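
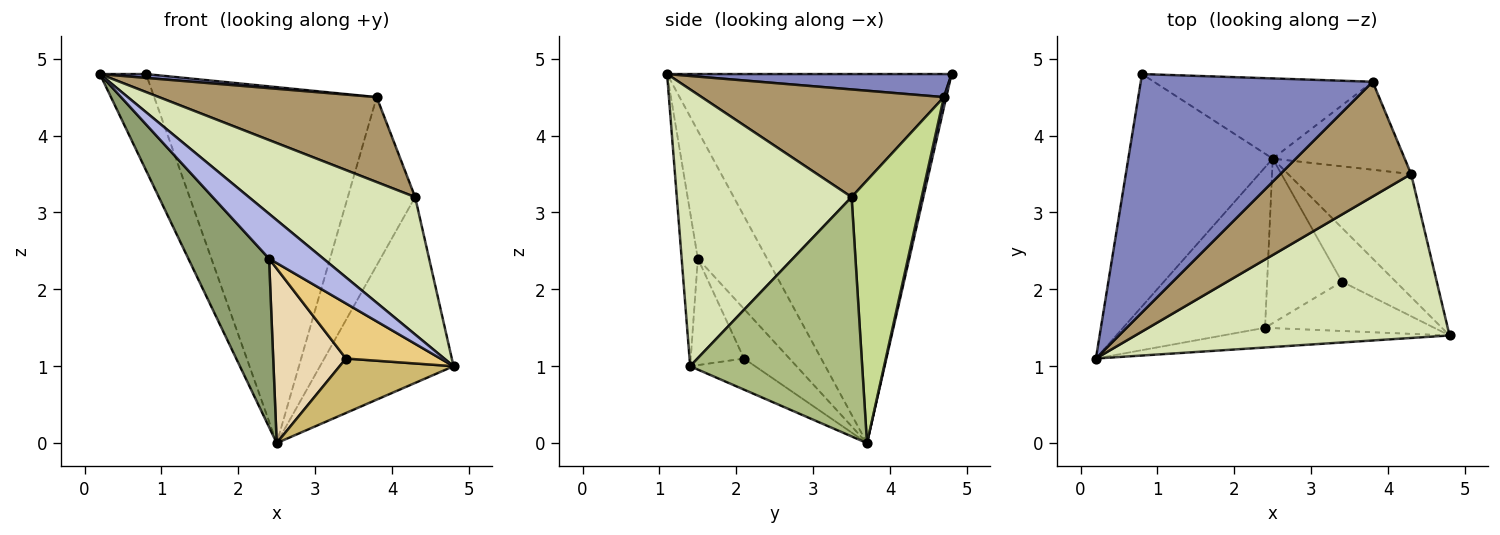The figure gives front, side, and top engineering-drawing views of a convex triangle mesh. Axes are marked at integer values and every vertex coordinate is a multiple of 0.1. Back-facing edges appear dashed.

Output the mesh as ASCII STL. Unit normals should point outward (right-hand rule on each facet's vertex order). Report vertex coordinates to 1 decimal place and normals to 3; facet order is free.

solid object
 facet normal -0.921 0.149 -0.360
  outer loop
   vertex 2.5 3.7 0.0
   vertex 0.2 1.1 4.8
   vertex 0.8 4.8 4.8
  endloop
 endfacet
 facet normal 0.099 -0.016 0.995
  outer loop
   vertex 3.8 4.7 4.5
   vertex 0.8 4.8 4.8
   vertex 0.2 1.1 4.8
  endloop
 endfacet
 facet normal 0.011 0.975 -0.220
  outer loop
   vertex 3.8 4.7 4.5
   vertex 2.5 3.7 0.0
   vertex 0.8 4.8 4.8
  endloop
 endfacet
 facet normal -0.264 -0.883 -0.389
  outer loop
   vertex 2.4 1.5 2.4
   vertex 4.8 1.4 1.0
   vertex 0.2 1.1 4.8
  endloop
 endfacet
 facet normal -0.527 -0.615 -0.586
  outer loop
   vertex 2.4 1.5 2.4
   vertex 0.2 1.1 4.8
   vertex 2.5 3.7 0.0
  endloop
 endfacet
 facet normal 0.732 0.568 -0.376
  outer loop
   vertex 4.3 3.5 3.2
   vertex 4.8 1.4 1.0
   vertex 2.5 3.7 0.0
  endloop
 endfacet
 facet normal 0.678 0.651 -0.341
  outer loop
   vertex 4.3 3.5 3.2
   vertex 2.5 3.7 0.0
   vertex 3.8 4.7 4.5
  endloop
 endfacet
 facet normal 0.560 -0.532 0.635
  outer loop
   vertex 4.3 3.5 3.2
   vertex 0.2 1.1 4.8
   vertex 4.8 1.4 1.0
  endloop
 endfacet
 facet normal 0.552 -0.496 0.670
  outer loop
   vertex 4.3 3.5 3.2
   vertex 3.8 4.7 4.5
   vertex 0.2 1.1 4.8
  endloop
 endfacet
 facet normal -0.376 -0.659 -0.651
  outer loop
   vertex 3.4 2.1 1.1
   vertex 2.5 3.7 0.0
   vertex 4.8 1.4 1.0
  endloop
 endfacet
 facet normal -0.387 -0.687 -0.615
  outer loop
   vertex 3.4 2.1 1.1
   vertex 4.8 1.4 1.0
   vertex 2.4 1.5 2.4
  endloop
 endfacet
 facet normal -0.414 -0.662 -0.624
  outer loop
   vertex 3.4 2.1 1.1
   vertex 2.4 1.5 2.4
   vertex 2.5 3.7 0.0
  endloop
 endfacet
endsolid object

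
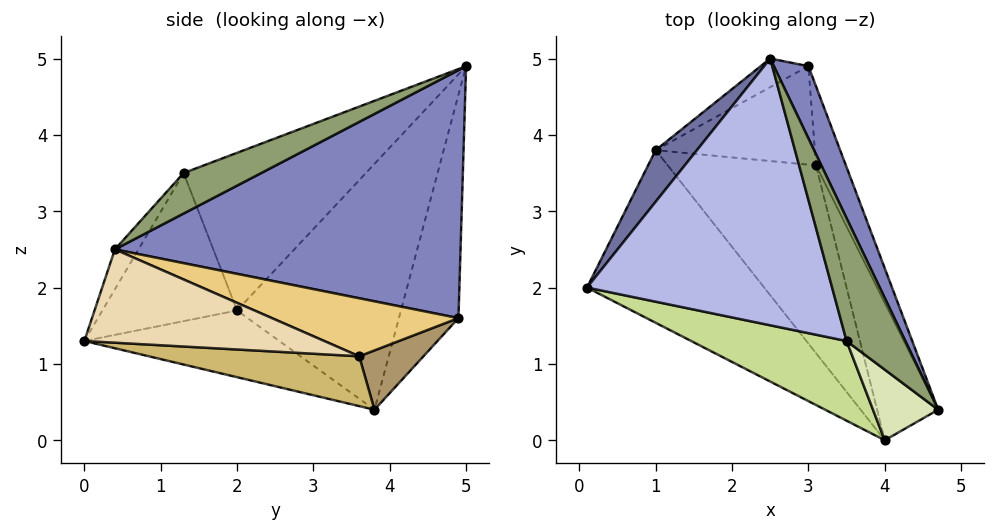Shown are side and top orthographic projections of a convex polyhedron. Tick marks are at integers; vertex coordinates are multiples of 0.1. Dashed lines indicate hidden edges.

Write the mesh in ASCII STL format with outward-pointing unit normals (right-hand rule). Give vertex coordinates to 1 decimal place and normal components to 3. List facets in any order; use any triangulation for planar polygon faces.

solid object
 facet normal -0.841 0.522 0.141
  outer loop
   vertex 1.0 3.8 0.4
   vertex 0.1 2.0 1.7
   vertex 2.5 5.0 4.9
  endloop
 endfacet
 facet normal 0.919 0.373 0.128
  outer loop
   vertex 3.0 4.9 1.6
   vertex 2.5 5.0 4.9
   vertex 4.7 0.4 2.5
  endloop
 endfacet
 facet normal -0.436 0.895 -0.093
  outer loop
   vertex 3.0 4.9 1.6
   vertex 1.0 3.8 0.4
   vertex 2.5 5.0 4.9
  endloop
 endfacet
 facet normal -0.491 -0.421 0.763
  outer loop
   vertex 3.5 1.3 3.5
   vertex 2.5 5.0 4.9
   vertex 0.1 2.0 1.7
  endloop
 endfacet
 facet normal 0.561 -0.156 0.813
  outer loop
   vertex 3.5 1.3 3.5
   vertex 4.7 0.4 2.5
   vertex 2.5 5.0 4.9
  endloop
 endfacet
 facet normal -0.315 -0.447 -0.837
  outer loop
   vertex 4.0 0.0 1.3
   vertex 0.1 2.0 1.7
   vertex 1.0 3.8 0.4
  endloop
 endfacet
 facet normal -0.384 -0.830 0.403
  outer loop
   vertex 4.0 0.0 1.3
   vertex 3.5 1.3 3.5
   vertex 0.1 2.0 1.7
  endloop
 endfacet
 facet normal -0.271 -0.854 0.443
  outer loop
   vertex 4.0 0.0 1.3
   vertex 4.7 0.4 2.5
   vertex 3.5 1.3 3.5
  endloop
 endfacet
 facet normal 0.326 0.361 -0.874
  outer loop
   vertex 3.1 3.6 1.1
   vertex 1.0 3.8 0.4
   vertex 3.0 4.9 1.6
  endloop
 endfacet
 facet normal 0.318 0.027 -0.948
  outer loop
   vertex 3.1 3.6 1.1
   vertex 4.0 0.0 1.3
   vertex 1.0 3.8 0.4
  endloop
 endfacet
 facet normal 0.864 0.237 -0.445
  outer loop
   vertex 3.1 3.6 1.1
   vertex 3.0 4.9 1.6
   vertex 4.7 0.4 2.5
  endloop
 endfacet
 facet normal 0.824 0.176 -0.539
  outer loop
   vertex 3.1 3.6 1.1
   vertex 4.7 0.4 2.5
   vertex 4.0 0.0 1.3
  endloop
 endfacet
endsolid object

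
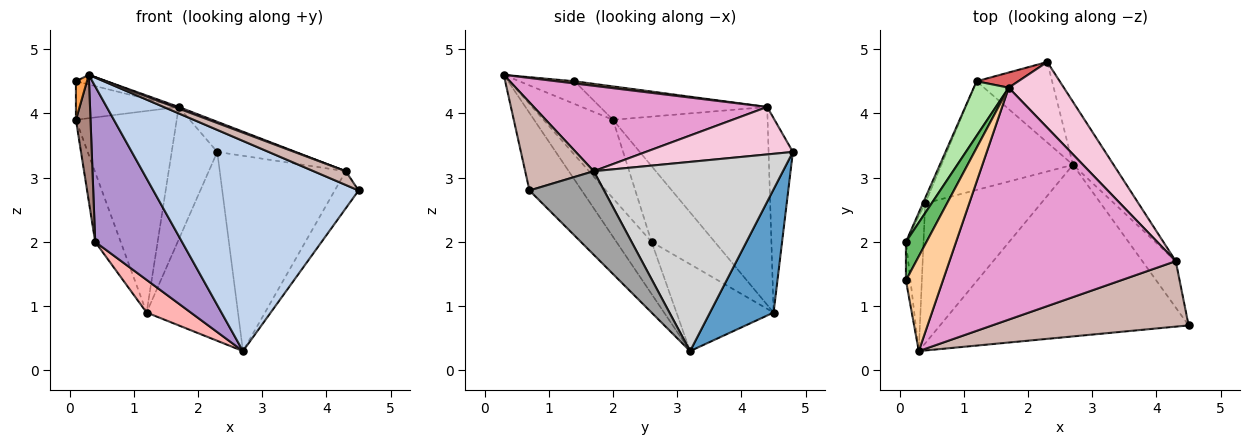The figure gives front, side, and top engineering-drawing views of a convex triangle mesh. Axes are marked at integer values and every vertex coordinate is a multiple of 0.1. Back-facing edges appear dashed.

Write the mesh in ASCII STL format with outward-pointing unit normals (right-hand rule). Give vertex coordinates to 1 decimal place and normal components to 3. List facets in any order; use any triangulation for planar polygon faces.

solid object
 facet normal 0.539 0.775 -0.330
  outer loop
   vertex 1.2 4.5 0.9
   vertex 2.3 4.8 3.4
   vertex 2.7 3.2 0.3
  endloop
 endfacet
 facet normal -0.194 -0.760 -0.621
  outer loop
   vertex 0.3 0.3 4.6
   vertex 2.7 3.2 0.3
   vertex 4.5 0.7 2.8
  endloop
 endfacet
 facet normal -0.962 -0.192 -0.192
  outer loop
   vertex 0.1 1.4 4.5
   vertex 0.1 2.0 3.9
   vertex 0.3 0.3 4.6
  endloop
 endfacet
 facet normal 0.059 0.101 0.993
  outer loop
   vertex 1.7 4.4 4.1
   vertex 0.1 1.4 4.5
   vertex 0.3 0.3 4.6
  endloop
 endfacet
 facet normal -0.754 0.464 0.464
  outer loop
   vertex 1.7 4.4 4.1
   vertex 0.1 2.0 3.9
   vertex 0.1 1.4 4.5
  endloop
 endfacet
 facet normal -0.829 0.540 0.146
  outer loop
   vertex 1.7 4.4 4.1
   vertex 1.2 4.5 0.9
   vertex 0.1 2.0 3.9
  endloop
 endfacet
 facet normal -0.468 0.878 0.101
  outer loop
   vertex 1.7 4.4 4.1
   vertex 2.3 4.8 3.4
   vertex 1.2 4.5 0.9
  endloop
 endfacet
 facet normal -0.535 -0.243 -0.809
  outer loop
   vertex 0.4 2.6 2.0
   vertex 1.2 4.5 0.9
   vertex 2.7 3.2 0.3
  endloop
 endfacet
 facet normal -0.288 -0.712 -0.641
  outer loop
   vertex 0.4 2.6 2.0
   vertex 2.7 3.2 0.3
   vertex 0.3 0.3 4.6
  endloop
 endfacet
 facet normal -0.927 0.374 -0.028
  outer loop
   vertex 0.4 2.6 2.0
   vertex 0.1 2.0 3.9
   vertex 1.2 4.5 0.9
  endloop
 endfacet
 facet normal -0.956 -0.201 -0.214
  outer loop
   vertex 0.4 2.6 2.0
   vertex 0.3 0.3 4.6
   vertex 0.1 2.0 3.9
  endloop
 endfacet
 facet normal 0.402 -0.188 0.896
  outer loop
   vertex 4.3 1.7 3.1
   vertex 0.3 0.3 4.6
   vertex 4.5 0.7 2.8
  endloop
 endfacet
 facet normal 0.353 -0.006 0.936
  outer loop
   vertex 4.3 1.7 3.1
   vertex 1.7 4.4 4.1
   vertex 0.3 0.3 4.6
  endloop
 endfacet
 facet normal 0.616 0.328 0.716
  outer loop
   vertex 4.3 1.7 3.1
   vertex 2.3 4.8 3.4
   vertex 1.7 4.4 4.1
  endloop
 endfacet
 facet normal 0.890 0.285 -0.356
  outer loop
   vertex 4.3 1.7 3.1
   vertex 4.5 0.7 2.8
   vertex 2.7 3.2 0.3
  endloop
 endfacet
 facet normal 0.819 0.546 -0.176
  outer loop
   vertex 4.3 1.7 3.1
   vertex 2.7 3.2 0.3
   vertex 2.3 4.8 3.4
  endloop
 endfacet
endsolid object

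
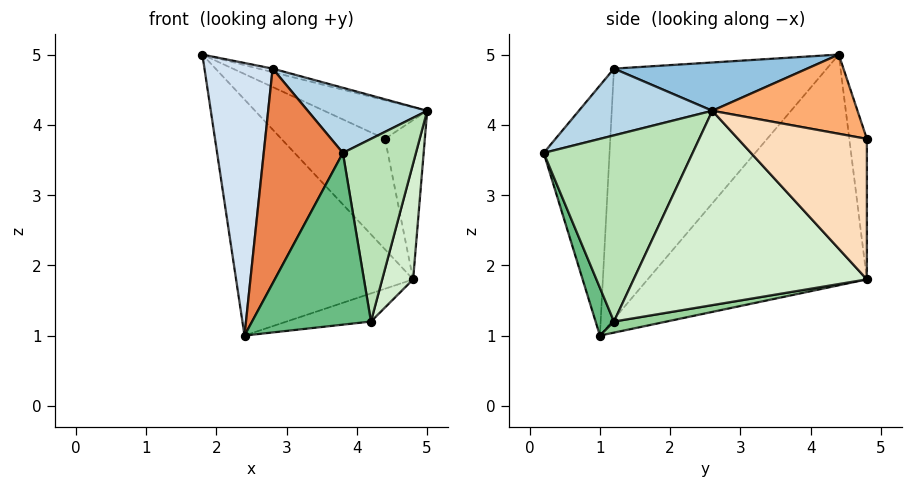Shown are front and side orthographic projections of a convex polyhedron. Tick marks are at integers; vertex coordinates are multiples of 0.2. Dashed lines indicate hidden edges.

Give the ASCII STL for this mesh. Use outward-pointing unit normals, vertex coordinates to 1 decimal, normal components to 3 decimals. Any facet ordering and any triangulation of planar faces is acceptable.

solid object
 facet normal -0.652 0.527 -0.545
  outer loop
   vertex 2.4 1.0 1.0
   vertex 1.8 4.4 5.0
   vertex 4.8 4.8 1.8
  endloop
 endfacet
 facet normal 0.252 0.018 0.968
  outer loop
   vertex 2.8 1.2 4.8
   vertex 5.0 2.6 4.2
   vertex 1.8 4.4 5.0
  endloop
 endfacet
 facet normal 0.483 -0.432 0.762
  outer loop
   vertex 2.8 1.2 4.8
   vertex 3.8 0.2 3.6
   vertex 5.0 2.6 4.2
  endloop
 endfacet
 facet normal -0.946 -0.303 0.116
  outer loop
   vertex 2.8 1.2 4.8
   vertex 1.8 4.4 5.0
   vertex 2.4 1.0 1.0
  endloop
 endfacet
 facet normal -0.636 -0.764 0.107
  outer loop
   vertex 2.8 1.2 4.8
   vertex 2.4 1.0 1.0
   vertex 3.8 0.2 3.6
  endloop
 endfacet
 facet normal 0.371 0.263 0.891
  outer loop
   vertex 4.4 4.8 3.8
   vertex 1.8 4.4 5.0
   vertex 5.0 2.6 4.2
  endloop
 endfacet
 facet normal -0.167 0.985 -0.033
  outer loop
   vertex 4.4 4.8 3.8
   vertex 4.8 4.8 1.8
   vertex 1.8 4.4 5.0
  endloop
 endfacet
 facet normal 0.938 0.290 0.188
  outer loop
   vertex 4.4 4.8 3.8
   vertex 5.0 2.6 4.2
   vertex 4.8 4.8 1.8
  endloop
 endfacet
 facet normal 0.142 -0.922 -0.360
  outer loop
   vertex 4.2 1.2 1.2
   vertex 3.8 0.2 3.6
   vertex 2.4 1.0 1.0
  endloop
 endfacet
 facet normal 0.093 0.149 -0.985
  outer loop
   vertex 4.2 1.2 1.2
   vertex 2.4 1.0 1.0
   vertex 4.8 4.8 1.8
  endloop
 endfacet
 facet normal 0.897 -0.440 -0.034
  outer loop
   vertex 4.2 1.2 1.2
   vertex 5.0 2.6 4.2
   vertex 3.8 0.2 3.6
  endloop
 endfacet
 facet normal 0.972 -0.129 -0.199
  outer loop
   vertex 4.2 1.2 1.2
   vertex 4.8 4.8 1.8
   vertex 5.0 2.6 4.2
  endloop
 endfacet
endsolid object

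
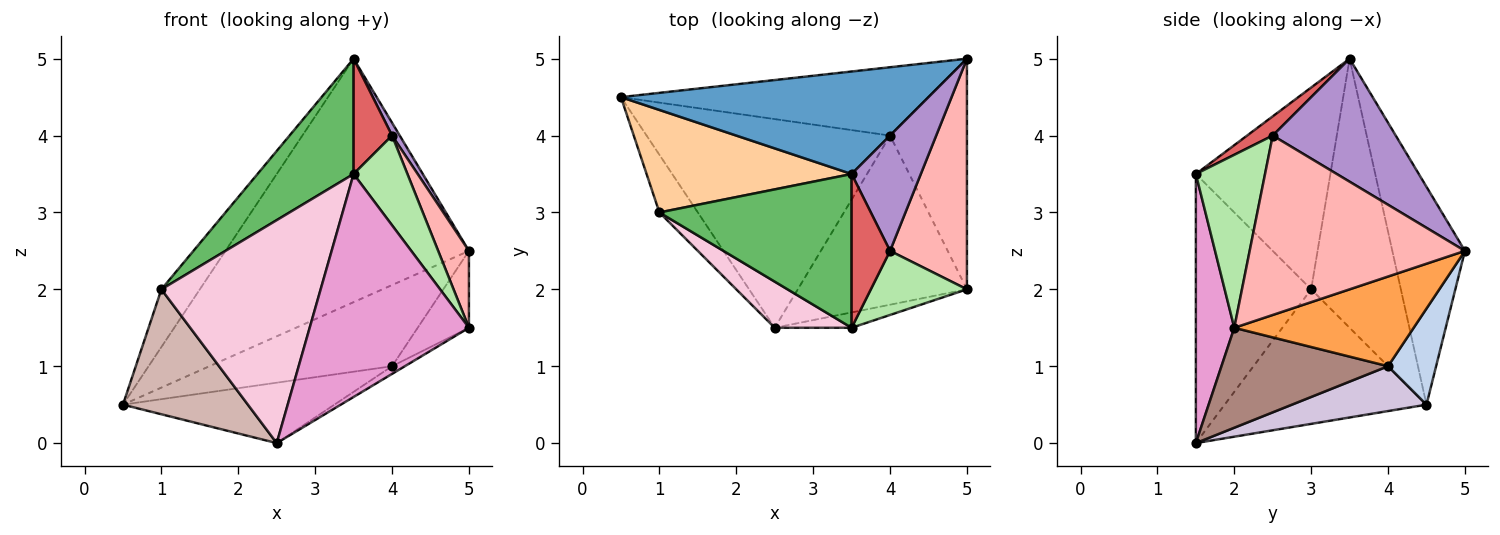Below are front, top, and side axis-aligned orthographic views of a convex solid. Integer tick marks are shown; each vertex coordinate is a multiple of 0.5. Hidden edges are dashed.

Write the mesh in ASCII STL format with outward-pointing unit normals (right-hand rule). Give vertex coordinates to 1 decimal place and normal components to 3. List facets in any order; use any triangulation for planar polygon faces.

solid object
 facet normal -0.265 0.889 0.374
  outer loop
   vertex 3.5 3.5 5.0
   vertex 5.0 5.0 2.5
   vertex 0.5 4.5 0.5
  endloop
 endfacet
 facet normal 0.197 0.750 -0.631
  outer loop
   vertex 4.0 4.0 1.0
   vertex 0.5 4.5 0.5
   vertex 5.0 5.0 2.5
  endloop
 endfacet
 facet normal 0.742 0.212 -0.636
  outer loop
   vertex 4.0 4.0 1.0
   vertex 5.0 5.0 2.5
   vertex 5.0 2.0 1.5
  endloop
 endfacet
 facet normal -0.753 0.323 0.574
  outer loop
   vertex 1.0 3.0 2.0
   vertex 3.5 3.5 5.0
   vertex 0.5 4.5 0.5
  endloop
 endfacet
 facet normal -0.643 -0.459 0.613
  outer loop
   vertex 1.0 3.0 2.0
   vertex 3.5 1.5 3.5
   vertex 3.5 3.5 5.0
  endloop
 endfacet
 facet normal 0.723 -0.562 0.402
  outer loop
   vertex 4.0 2.5 4.0
   vertex 3.5 1.5 3.5
   vertex 5.0 2.0 1.5
  endloop
 endfacet
 facet normal 0.371 -0.557 0.743
  outer loop
   vertex 4.0 2.5 4.0
   vertex 3.5 3.5 5.0
   vertex 3.5 1.5 3.5
  endloop
 endfacet
 facet normal 0.911 -0.130 0.391
  outer loop
   vertex 4.0 2.5 4.0
   vertex 5.0 2.0 1.5
   vertex 5.0 5.0 2.5
  endloop
 endfacet
 facet normal 0.870 -0.054 0.490
  outer loop
   vertex 4.0 2.5 4.0
   vertex 5.0 5.0 2.5
   vertex 3.5 3.5 5.0
  endloop
 endfacet
 facet normal 0.174 0.274 -0.946
  outer loop
   vertex 2.5 1.5 0.0
   vertex 0.5 4.5 0.5
   vertex 4.0 4.0 1.0
  endloop
 endfacet
 facet normal 0.508 0.039 -0.860
  outer loop
   vertex 2.5 1.5 0.0
   vertex 4.0 4.0 1.0
   vertex 5.0 2.0 1.5
  endloop
 endfacet
 facet normal -0.826 -0.511 -0.236
  outer loop
   vertex 2.5 1.5 0.0
   vertex 1.0 3.0 2.0
   vertex 0.5 4.5 0.5
  endloop
 endfacet
 facet normal 0.234 -0.970 -0.067
  outer loop
   vertex 2.5 1.5 0.0
   vertex 5.0 2.0 1.5
   vertex 3.5 1.5 3.5
  endloop
 endfacet
 facet normal -0.578 -0.799 0.165
  outer loop
   vertex 2.5 1.5 0.0
   vertex 3.5 1.5 3.5
   vertex 1.0 3.0 2.0
  endloop
 endfacet
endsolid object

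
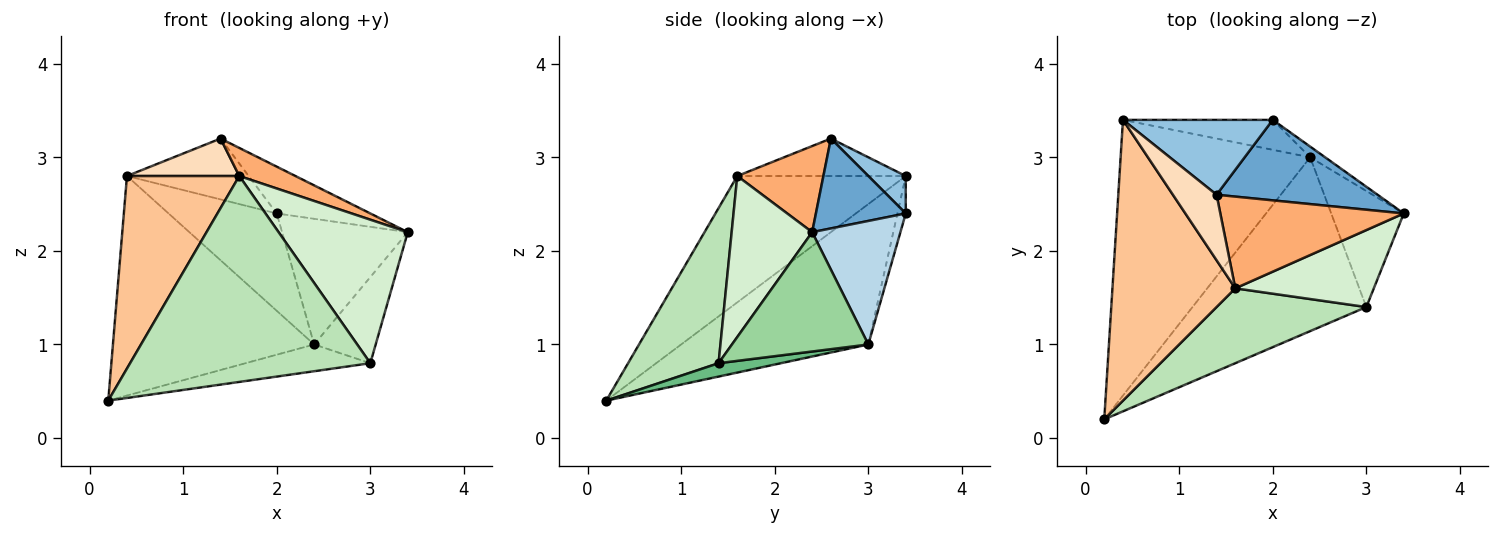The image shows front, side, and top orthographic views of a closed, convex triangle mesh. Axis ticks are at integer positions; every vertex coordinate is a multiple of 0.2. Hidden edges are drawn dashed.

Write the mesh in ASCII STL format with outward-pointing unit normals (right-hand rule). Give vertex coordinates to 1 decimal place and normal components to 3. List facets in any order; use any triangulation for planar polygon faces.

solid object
 facet normal 0.435 0.453 0.779
  outer loop
   vertex 1.4 2.6 3.2
   vertex 3.4 2.4 2.2
   vertex 2.0 3.4 2.4
  endloop
 endfacet
 facet normal 0.190 0.619 0.762
  outer loop
   vertex 0.4 3.4 2.8
   vertex 1.4 2.6 3.2
   vertex 2.0 3.4 2.4
  endloop
 endfacet
 facet normal 0.573 0.816 -0.069
  outer loop
   vertex 2.4 3.0 1.0
   vertex 2.0 3.4 2.4
   vertex 3.4 2.4 2.2
  endloop
 endfacet
 facet normal -0.501 0.539 -0.677
  outer loop
   vertex 2.4 3.0 1.0
   vertex 0.2 0.2 0.4
   vertex 0.4 3.4 2.8
  endloop
 endfacet
 facet normal -0.073 0.953 -0.293
  outer loop
   vertex 2.4 3.0 1.0
   vertex 0.4 3.4 2.8
   vertex 2.0 3.4 2.4
  endloop
 endfacet
 facet normal 0.409 -0.267 0.872
  outer loop
   vertex 1.6 1.6 2.8
   vertex 3.4 2.4 2.2
   vertex 1.4 2.6 3.2
  endloop
 endfacet
 facet normal -0.647 -0.431 0.629
  outer loop
   vertex 1.6 1.6 2.8
   vertex 0.4 3.4 2.8
   vertex 0.2 0.2 0.4
  endloop
 endfacet
 facet normal -0.597 -0.398 0.697
  outer loop
   vertex 1.6 1.6 2.8
   vertex 1.4 2.6 3.2
   vertex 0.4 3.4 2.8
  endloop
 endfacet
 facet normal 0.076 0.152 -0.986
  outer loop
   vertex 3.0 1.4 0.8
   vertex 0.2 0.2 0.4
   vertex 2.4 3.0 1.0
  endloop
 endfacet
 facet normal 0.797 0.360 -0.485
  outer loop
   vertex 3.0 1.4 0.8
   vertex 2.4 3.0 1.0
   vertex 3.4 2.4 2.2
  endloop
 endfacet
 facet normal 0.334 -0.886 0.322
  outer loop
   vertex 3.0 1.4 0.8
   vertex 1.6 1.6 2.8
   vertex 0.2 0.2 0.4
  endloop
 endfacet
 facet normal 0.481 -0.772 0.414
  outer loop
   vertex 3.0 1.4 0.8
   vertex 3.4 2.4 2.2
   vertex 1.6 1.6 2.8
  endloop
 endfacet
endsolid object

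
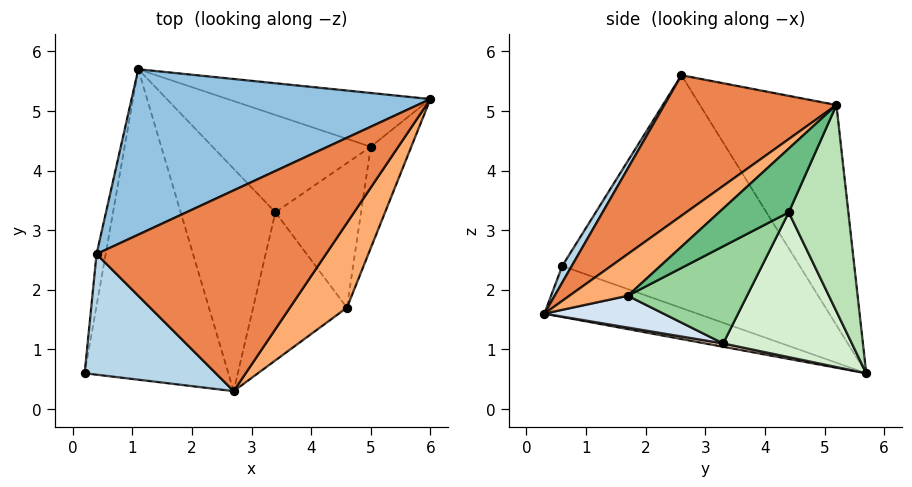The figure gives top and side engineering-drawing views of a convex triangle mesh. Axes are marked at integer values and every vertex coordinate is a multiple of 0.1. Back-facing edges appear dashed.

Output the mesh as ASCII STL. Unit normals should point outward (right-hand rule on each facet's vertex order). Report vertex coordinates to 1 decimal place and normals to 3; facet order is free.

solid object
 facet normal -0.986 0.160 -0.039
  outer loop
   vertex 0.4 2.6 5.6
   vertex 1.1 5.7 0.6
   vertex 0.2 0.6 2.4
  endloop
 endfacet
 facet normal -0.340 0.820 0.461
  outer loop
   vertex 0.4 2.6 5.6
   vertex 6.0 5.2 5.1
   vertex 1.1 5.7 0.6
  endloop
 endfacet
 facet normal 0.067 -0.848 0.526
  outer loop
   vertex 2.7 0.3 1.6
   vertex 0.4 2.6 5.6
   vertex 0.2 0.6 2.4
  endloop
 endfacet
 facet normal 0.313 -0.227 -0.922
  outer loop
   vertex 2.7 0.3 1.6
   vertex 3.4 3.3 1.1
   vertex 4.6 1.7 1.9
  endloop
 endfacet
 facet normal 0.377 -0.693 0.615
  outer loop
   vertex 2.7 0.3 1.6
   vertex 6.0 5.2 5.1
   vertex 0.4 2.6 5.6
  endloop
 endfacet
 facet normal 0.423 -0.698 0.578
  outer loop
   vertex 2.7 0.3 1.6
   vertex 4.6 1.7 1.9
   vertex 6.0 5.2 5.1
  endloop
 endfacet
 facet normal -0.323 -0.264 -0.909
  outer loop
   vertex 2.7 0.3 1.6
   vertex 0.2 0.6 2.4
   vertex 1.1 5.7 0.6
  endloop
 endfacet
 facet normal 0.034 -0.172 -0.984
  outer loop
   vertex 2.7 0.3 1.6
   vertex 1.1 5.7 0.6
   vertex 3.4 3.3 1.1
  endloop
 endfacet
 facet normal 0.834 0.152 -0.531
  outer loop
   vertex 5.0 4.4 3.3
   vertex 6.0 5.2 5.1
   vertex 4.6 1.7 1.9
  endloop
 endfacet
 facet normal 0.731 0.226 -0.644
  outer loop
   vertex 5.0 4.4 3.3
   vertex 4.6 1.7 1.9
   vertex 3.4 3.3 1.1
  endloop
 endfacet
 facet normal 0.589 0.565 -0.578
  outer loop
   vertex 5.0 4.4 3.3
   vertex 1.1 5.7 0.6
   vertex 6.0 5.2 5.1
  endloop
 endfacet
 facet normal 0.605 0.442 -0.662
  outer loop
   vertex 5.0 4.4 3.3
   vertex 3.4 3.3 1.1
   vertex 1.1 5.7 0.6
  endloop
 endfacet
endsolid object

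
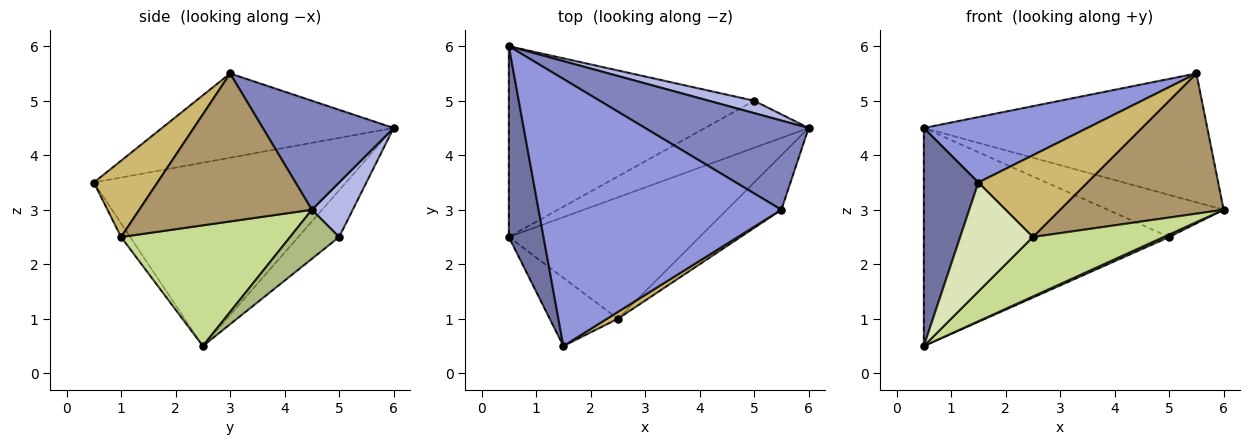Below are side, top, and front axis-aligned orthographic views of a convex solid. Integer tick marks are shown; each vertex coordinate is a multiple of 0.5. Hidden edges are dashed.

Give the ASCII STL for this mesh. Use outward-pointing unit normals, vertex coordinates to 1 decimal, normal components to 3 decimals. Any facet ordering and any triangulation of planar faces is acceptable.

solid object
 facet normal -0.961 -0.208 0.182
  outer loop
   vertex 0.5 2.5 0.5
   vertex 1.5 0.5 3.5
   vertex 0.5 6.0 4.5
  endloop
 endfacet
 facet normal 0.355 0.769 0.532
  outer loop
   vertex 5.5 3.0 5.5
   vertex 6.0 4.5 3.0
   vertex 0.5 6.0 4.5
  endloop
 endfacet
 facet normal -0.319 -0.225 0.920
  outer loop
   vertex 5.5 3.0 5.5
   vertex 0.5 6.0 4.5
   vertex 1.5 0.5 3.5
  endloop
 endfacet
 facet normal 0.321 0.909 0.267
  outer loop
   vertex 5.0 5.0 2.5
   vertex 0.5 6.0 4.5
   vertex 6.0 4.5 3.0
  endloop
 endfacet
 facet normal -0.124 0.747 -0.653
  outer loop
   vertex 5.0 5.0 2.5
   vertex 0.5 2.5 0.5
   vertex 0.5 6.0 4.5
  endloop
 endfacet
 facet normal 0.428 -0.048 -0.903
  outer loop
   vertex 5.0 5.0 2.5
   vertex 6.0 4.5 3.0
   vertex 0.5 2.5 0.5
  endloop
 endfacet
 facet normal 0.494 -0.382 -0.781
  outer loop
   vertex 2.5 1.0 2.5
   vertex 0.5 2.5 0.5
   vertex 6.0 4.5 3.0
  endloop
 endfacet
 facet normal -0.105 -0.843 -0.527
  outer loop
   vertex 2.5 1.0 2.5
   vertex 1.5 0.5 3.5
   vertex 0.5 2.5 0.5
  endloop
 endfacet
 facet normal 0.701 -0.664 -0.258
  outer loop
   vertex 2.5 1.0 2.5
   vertex 6.0 4.5 3.0
   vertex 5.5 3.0 5.5
  endloop
 endfacet
 facet normal 0.503 -0.862 0.072
  outer loop
   vertex 2.5 1.0 2.5
   vertex 5.5 3.0 5.5
   vertex 1.5 0.5 3.5
  endloop
 endfacet
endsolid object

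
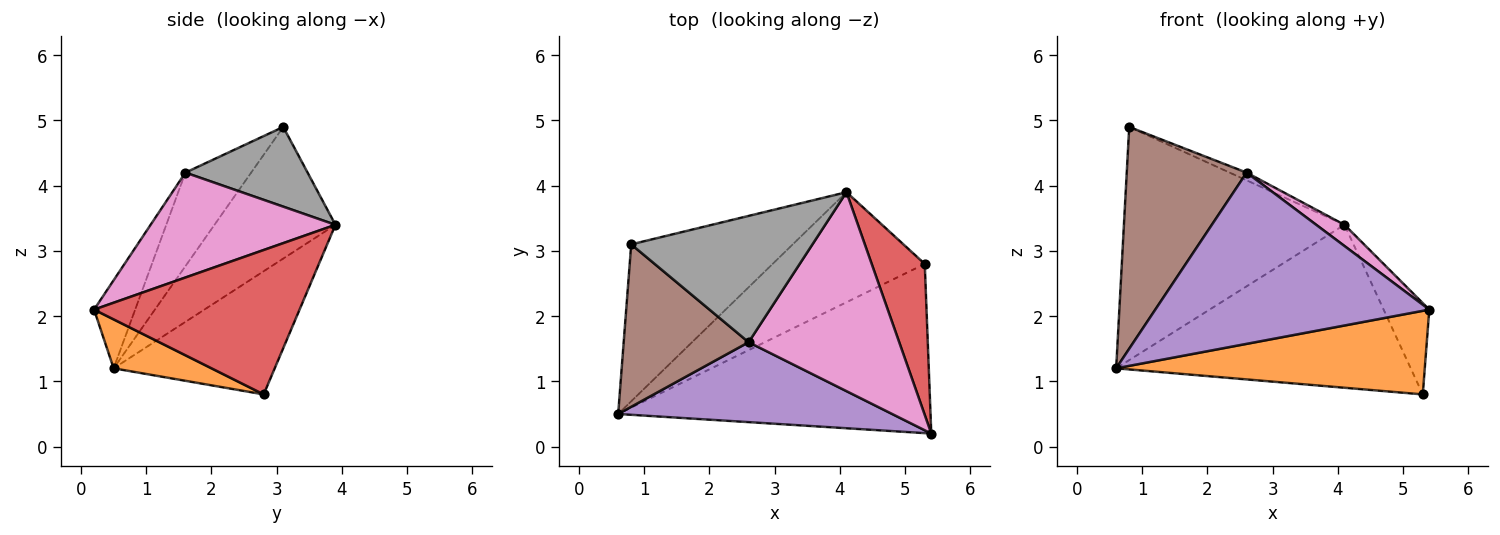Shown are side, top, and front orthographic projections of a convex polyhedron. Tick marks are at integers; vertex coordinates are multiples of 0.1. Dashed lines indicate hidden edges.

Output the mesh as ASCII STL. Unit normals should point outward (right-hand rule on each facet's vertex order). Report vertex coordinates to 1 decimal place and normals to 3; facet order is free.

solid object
 facet normal -0.414 0.755 -0.508
  outer loop
   vertex 0.8 3.1 4.9
   vertex 4.1 3.9 3.4
   vertex 0.6 0.5 1.2
  endloop
 endfacet
 facet normal 0.139 -0.439 -0.888
  outer loop
   vertex 5.3 2.8 0.8
   vertex 5.4 0.2 2.1
   vertex 0.6 0.5 1.2
  endloop
 endfacet
 facet normal -0.413 0.755 -0.510
  outer loop
   vertex 5.3 2.8 0.8
   vertex 0.6 0.5 1.2
   vertex 4.1 3.9 3.4
  endloop
 endfacet
 facet normal 0.919 0.204 0.338
  outer loop
   vertex 5.3 2.8 0.8
   vertex 4.1 3.9 3.4
   vertex 5.4 0.2 2.1
  endloop
 endfacet
 facet normal -0.135 -0.898 0.419
  outer loop
   vertex 2.6 1.6 4.2
   vertex 0.6 0.5 1.2
   vertex 5.4 0.2 2.1
  endloop
 endfacet
 facet normal -0.405 -0.738 0.540
  outer loop
   vertex 2.6 1.6 4.2
   vertex 0.8 3.1 4.9
   vertex 0.6 0.5 1.2
  endloop
 endfacet
 facet normal 0.569 -0.087 0.817
  outer loop
   vertex 2.6 1.6 4.2
   vertex 5.4 0.2 2.1
   vertex 4.1 3.9 3.4
  endloop
 endfacet
 facet normal 0.402 0.056 0.914
  outer loop
   vertex 2.6 1.6 4.2
   vertex 4.1 3.9 3.4
   vertex 0.8 3.1 4.9
  endloop
 endfacet
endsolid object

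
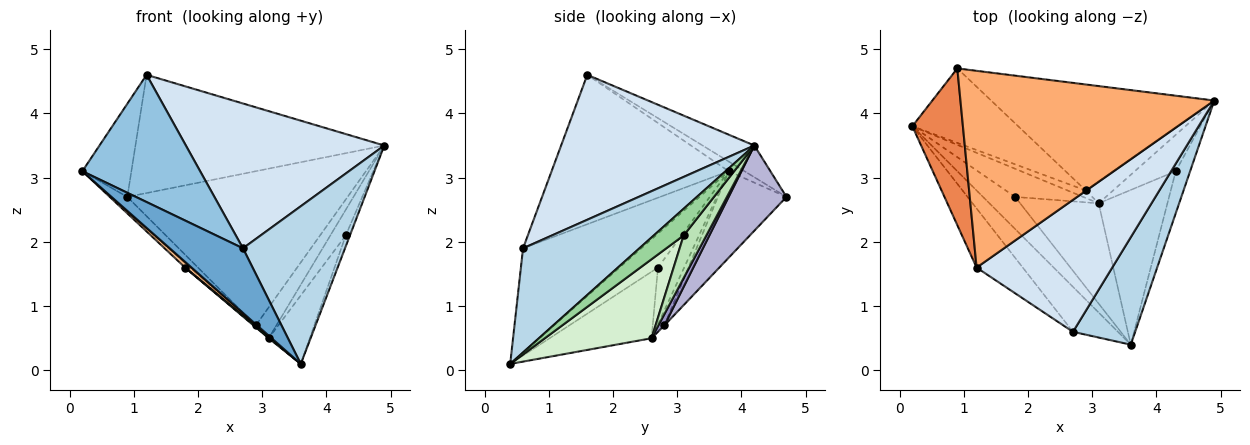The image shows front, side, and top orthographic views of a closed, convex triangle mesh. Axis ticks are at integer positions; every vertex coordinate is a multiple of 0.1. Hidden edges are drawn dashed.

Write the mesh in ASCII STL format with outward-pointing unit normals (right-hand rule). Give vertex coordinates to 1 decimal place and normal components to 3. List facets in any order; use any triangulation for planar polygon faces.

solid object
 facet normal -0.798 -0.495 -0.344
  outer loop
   vertex 2.7 0.6 1.9
   vertex 0.2 3.8 3.1
   vertex 3.6 0.4 0.1
  endloop
 endfacet
 facet normal -0.806 -0.536 -0.249
  outer loop
   vertex 2.7 0.6 1.9
   vertex 1.2 1.6 4.6
   vertex 0.2 3.8 3.1
  endloop
 endfacet
 facet normal 0.686 -0.601 0.410
  outer loop
   vertex 2.7 0.6 1.9
   vertex 3.6 0.4 0.1
   vertex 4.9 4.2 3.5
  endloop
 endfacet
 facet normal 0.584 -0.600 0.547
  outer loop
   vertex 2.7 0.6 1.9
   vertex 4.9 4.2 3.5
   vertex 1.2 1.6 4.6
  endloop
 endfacet
 facet normal -0.163 0.504 0.848
  outer loop
   vertex 0.9 4.7 2.7
   vertex 0.2 3.8 3.1
   vertex 1.2 1.6 4.6
  endloop
 endfacet
 facet normal -0.106 0.512 0.852
  outer loop
   vertex 0.9 4.7 2.7
   vertex 1.2 1.6 4.6
   vertex 4.9 4.2 3.5
  endloop
 endfacet
 facet normal -0.722 -0.120 -0.682
  outer loop
   vertex 1.8 2.7 1.6
   vertex 3.6 0.4 0.1
   vertex 0.2 3.8 3.1
  endloop
 endfacet
 facet normal -0.637 0.114 -0.763
  outer loop
   vertex 1.8 2.7 1.6
   vertex 0.2 3.8 3.1
   vertex 3.1 2.6 0.5
  endloop
 endfacet
 facet normal -0.646 -0.008 -0.763
  outer loop
   vertex 1.8 2.7 1.6
   vertex 3.1 2.6 0.5
   vertex 3.6 0.4 0.1
  endloop
 endfacet
 facet normal 0.874 0.122 -0.470
  outer loop
   vertex 4.3 3.1 2.1
   vertex 4.9 4.2 3.5
   vertex 3.6 0.4 0.1
  endloop
 endfacet
 facet normal 0.647 0.440 -0.623
  outer loop
   vertex 4.3 3.1 2.1
   vertex 3.1 2.6 0.5
   vertex 4.9 4.2 3.5
  endloop
 endfacet
 facet normal 0.724 0.279 -0.630
  outer loop
   vertex 4.3 3.1 2.1
   vertex 3.6 0.4 0.1
   vertex 3.1 2.6 0.5
  endloop
 endfacet
 facet normal 0.232 0.794 -0.562
  outer loop
   vertex 2.9 2.8 0.7
   vertex 4.9 4.2 3.5
   vertex 3.1 2.6 0.5
  endloop
 endfacet
 facet normal 0.211 0.805 -0.554
  outer loop
   vertex 2.9 2.8 0.7
   vertex 0.9 4.7 2.7
   vertex 4.9 4.2 3.5
  endloop
 endfacet
 facet normal -0.630 0.135 -0.765
  outer loop
   vertex 2.9 2.8 0.7
   vertex 3.1 2.6 0.5
   vertex 0.2 3.8 3.1
  endloop
 endfacet
 facet normal -0.626 0.147 -0.766
  outer loop
   vertex 2.9 2.8 0.7
   vertex 0.2 3.8 3.1
   vertex 0.9 4.7 2.7
  endloop
 endfacet
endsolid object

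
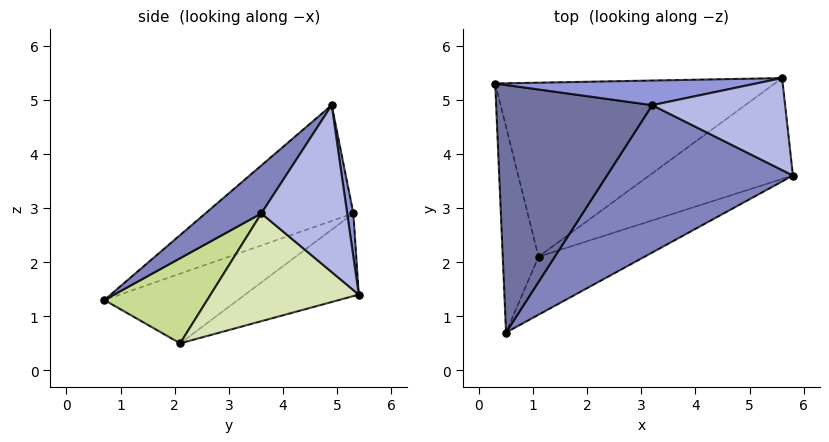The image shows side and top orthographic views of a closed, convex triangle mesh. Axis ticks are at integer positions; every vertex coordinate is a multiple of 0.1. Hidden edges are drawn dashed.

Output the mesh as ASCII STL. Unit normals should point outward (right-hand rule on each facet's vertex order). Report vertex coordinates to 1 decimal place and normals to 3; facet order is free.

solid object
 facet normal -0.570 -0.292 0.768
  outer loop
   vertex 3.2 4.9 4.9
   vertex 0.3 5.3 2.9
   vertex 0.5 0.7 1.3
  endloop
 endfacet
 facet normal 0.177 -0.704 0.688
  outer loop
   vertex 3.2 4.9 4.9
   vertex 0.5 0.7 1.3
   vertex 5.8 3.6 2.9
  endloop
 endfacet
 facet normal 0.026 0.987 0.159
  outer loop
   vertex 3.2 4.9 4.9
   vertex 5.6 5.4 1.4
   vertex 0.3 5.3 2.9
  endloop
 endfacet
 facet normal 0.669 0.518 0.533
  outer loop
   vertex 3.2 4.9 4.9
   vertex 5.8 3.6 2.9
   vertex 5.6 5.4 1.4
  endloop
 endfacet
 facet normal -0.883 0.119 -0.454
  outer loop
   vertex 1.1 2.1 0.5
   vertex 0.5 0.7 1.3
   vertex 0.3 5.3 2.9
  endloop
 endfacet
 facet normal -0.238 0.544 -0.805
  outer loop
   vertex 1.1 2.1 0.5
   vertex 0.3 5.3 2.9
   vertex 5.6 5.4 1.4
  endloop
 endfacet
 facet normal 0.510 -0.581 -0.635
  outer loop
   vertex 1.1 2.1 0.5
   vertex 5.8 3.6 2.9
   vertex 0.5 0.7 1.3
  endloop
 endfacet
 facet normal 0.514 -0.514 -0.686
  outer loop
   vertex 1.1 2.1 0.5
   vertex 5.6 5.4 1.4
   vertex 5.8 3.6 2.9
  endloop
 endfacet
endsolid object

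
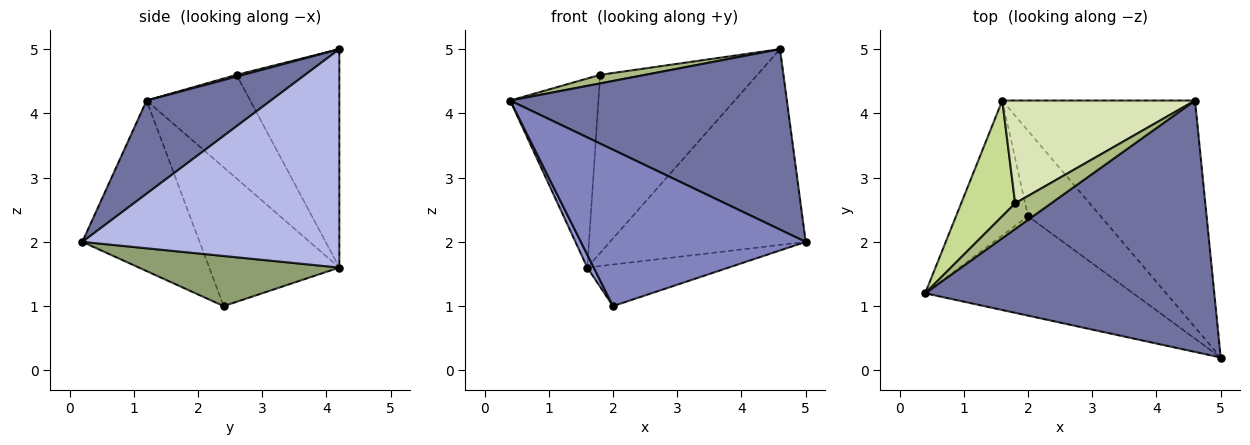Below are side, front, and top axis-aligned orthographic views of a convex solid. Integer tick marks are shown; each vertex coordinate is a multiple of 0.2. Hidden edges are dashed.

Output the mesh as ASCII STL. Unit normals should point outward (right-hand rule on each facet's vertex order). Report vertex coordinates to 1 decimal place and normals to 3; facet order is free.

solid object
 facet normal 0.253 -0.564 0.786
  outer loop
   vertex 4.6 4.2 5.0
   vertex 0.4 1.2 4.2
   vertex 5.0 0.2 2.0
  endloop
 endfacet
 facet normal -0.403 -0.772 -0.491
  outer loop
   vertex 2.0 2.4 1.0
   vertex 5.0 0.2 2.0
   vertex 0.4 1.2 4.2
  endloop
 endfacet
 facet normal -0.887 -0.044 -0.460
  outer loop
   vertex 1.6 4.2 1.6
   vertex 2.0 2.4 1.0
   vertex 0.4 1.2 4.2
  endloop
 endfacet
 facet normal 0.651 0.496 -0.575
  outer loop
   vertex 1.6 4.2 1.6
   vertex 4.6 4.2 5.0
   vertex 5.0 0.2 2.0
  endloop
 endfacet
 facet normal 0.527 0.372 -0.764
  outer loop
   vertex 1.6 4.2 1.6
   vertex 5.0 0.2 2.0
   vertex 2.0 2.4 1.0
  endloop
 endfacet
 facet normal 0.045 -0.316 0.948
  outer loop
   vertex 1.8 2.6 4.6
   vertex 0.4 1.2 4.2
   vertex 4.6 4.2 5.0
  endloop
 endfacet
 facet normal -0.708 0.603 0.369
  outer loop
   vertex 1.8 2.6 4.6
   vertex 1.6 4.2 1.6
   vertex 0.4 1.2 4.2
  endloop
 endfacet
 facet normal -0.493 0.754 0.435
  outer loop
   vertex 1.8 2.6 4.6
   vertex 4.6 4.2 5.0
   vertex 1.6 4.2 1.6
  endloop
 endfacet
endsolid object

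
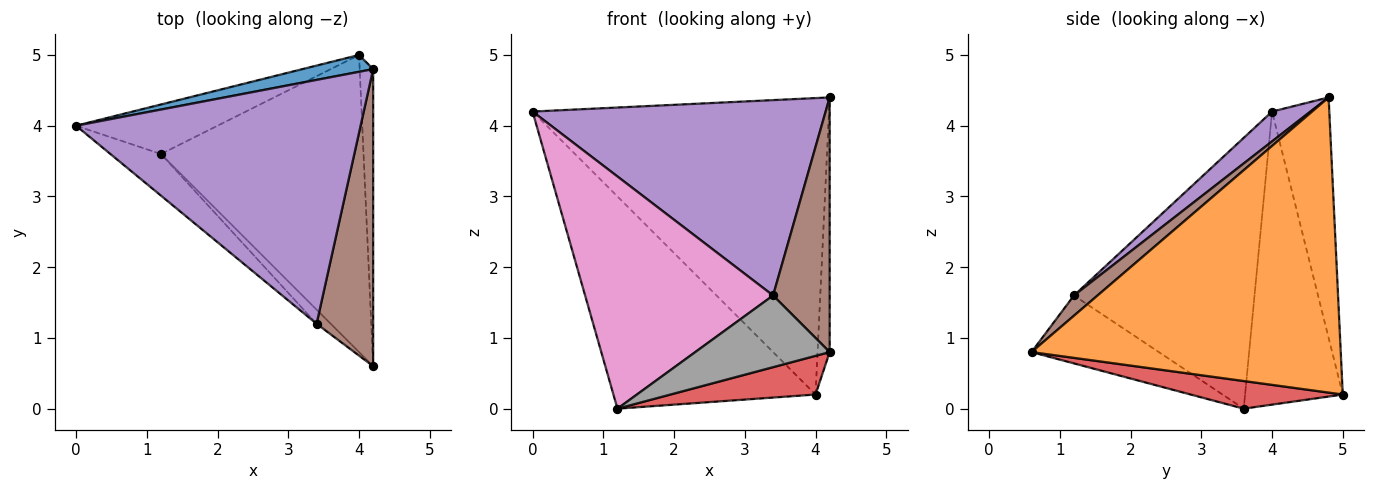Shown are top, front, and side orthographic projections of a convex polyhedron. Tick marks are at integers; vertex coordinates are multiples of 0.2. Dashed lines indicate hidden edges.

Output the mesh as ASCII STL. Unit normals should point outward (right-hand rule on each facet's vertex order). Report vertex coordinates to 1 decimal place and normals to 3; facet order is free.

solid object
 facet normal -0.189 0.980 0.056
  outer loop
   vertex 4.0 5.0 0.2
   vertex 0.0 4.0 4.2
   vertex 4.2 4.8 4.4
  endloop
 endfacet
 facet normal 0.998 0.039 -0.046
  outer loop
   vertex 4.0 5.0 0.2
   vertex 4.2 4.8 4.4
   vertex 4.2 0.6 0.8
  endloop
 endfacet
 facet normal -0.426 0.881 -0.206
  outer loop
   vertex 1.2 3.6 0.0
   vertex 0.0 4.0 4.2
   vertex 4.0 5.0 0.2
  endloop
 endfacet
 facet normal 0.134 -0.128 -0.983
  outer loop
   vertex 1.2 3.6 0.0
   vertex 4.0 5.0 0.2
   vertex 4.2 0.6 0.8
  endloop
 endfacet
 facet normal 0.082 -0.623 0.778
  outer loop
   vertex 3.4 1.2 1.6
   vertex 4.2 4.8 4.4
   vertex 0.0 4.0 4.2
  endloop
 endfacet
 facet normal 0.262 -0.628 0.733
  outer loop
   vertex 3.4 1.2 1.6
   vertex 4.2 0.6 0.8
   vertex 4.2 4.8 4.4
  endloop
 endfacet
 facet normal -0.687 -0.715 -0.128
  outer loop
   vertex 3.4 1.2 1.6
   vertex 0.0 4.0 4.2
   vertex 1.2 3.6 0.0
  endloop
 endfacet
 facet normal -0.681 -0.719 -0.142
  outer loop
   vertex 3.4 1.2 1.6
   vertex 1.2 3.6 0.0
   vertex 4.2 0.6 0.8
  endloop
 endfacet
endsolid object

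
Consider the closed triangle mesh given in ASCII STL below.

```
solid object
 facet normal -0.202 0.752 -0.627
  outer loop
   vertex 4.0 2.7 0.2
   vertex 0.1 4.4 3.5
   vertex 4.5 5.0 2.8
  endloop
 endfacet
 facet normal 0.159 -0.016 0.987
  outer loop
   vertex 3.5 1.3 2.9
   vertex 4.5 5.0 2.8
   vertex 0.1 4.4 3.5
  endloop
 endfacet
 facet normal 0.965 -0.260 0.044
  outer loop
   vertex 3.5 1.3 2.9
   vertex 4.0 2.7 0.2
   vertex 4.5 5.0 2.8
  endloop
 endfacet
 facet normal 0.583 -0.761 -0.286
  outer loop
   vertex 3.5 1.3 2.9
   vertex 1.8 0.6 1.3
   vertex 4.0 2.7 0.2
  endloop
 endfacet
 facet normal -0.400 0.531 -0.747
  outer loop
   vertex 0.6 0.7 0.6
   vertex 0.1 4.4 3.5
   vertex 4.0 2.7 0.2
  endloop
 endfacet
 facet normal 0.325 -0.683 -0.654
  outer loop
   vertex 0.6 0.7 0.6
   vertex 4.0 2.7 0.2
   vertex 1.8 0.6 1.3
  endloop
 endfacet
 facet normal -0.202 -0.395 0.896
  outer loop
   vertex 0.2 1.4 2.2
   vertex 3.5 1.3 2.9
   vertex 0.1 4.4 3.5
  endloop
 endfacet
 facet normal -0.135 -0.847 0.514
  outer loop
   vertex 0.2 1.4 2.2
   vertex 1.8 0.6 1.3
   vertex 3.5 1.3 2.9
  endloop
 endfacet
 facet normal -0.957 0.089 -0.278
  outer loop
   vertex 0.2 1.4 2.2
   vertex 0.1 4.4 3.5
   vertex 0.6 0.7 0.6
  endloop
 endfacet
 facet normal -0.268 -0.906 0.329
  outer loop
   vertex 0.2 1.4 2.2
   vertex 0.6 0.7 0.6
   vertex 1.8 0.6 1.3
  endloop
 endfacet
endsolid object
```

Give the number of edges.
15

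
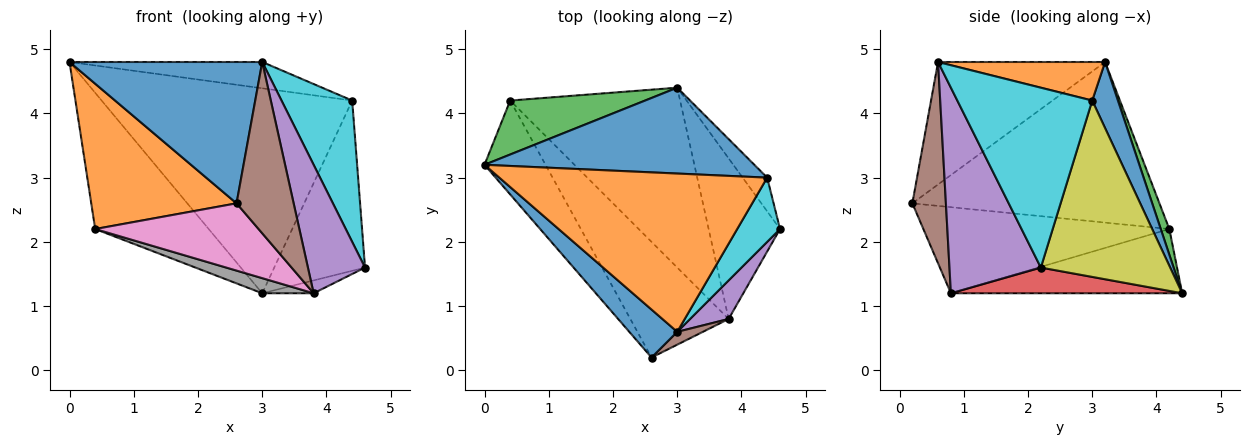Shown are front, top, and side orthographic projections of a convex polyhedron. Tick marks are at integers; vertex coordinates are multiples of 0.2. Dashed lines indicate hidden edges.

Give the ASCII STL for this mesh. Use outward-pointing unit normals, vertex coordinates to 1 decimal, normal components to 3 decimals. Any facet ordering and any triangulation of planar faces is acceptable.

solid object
 facet normal -0.634 -0.732 0.248
  outer loop
   vertex 3.0 0.6 4.8
   vertex 0.0 3.2 4.8
   vertex 2.6 0.2 2.6
  endloop
 endfacet
 facet normal -0.819 -0.482 -0.311
  outer loop
   vertex 0.4 4.2 2.2
   vertex 2.6 0.2 2.6
   vertex 0.0 3.2 4.8
  endloop
 endfacet
 facet normal 0.070 0.927 0.367
  outer loop
   vertex 0.4 4.2 2.2
   vertex 0.0 3.2 4.8
   vertex 3.0 4.4 1.2
  endloop
 endfacet
 facet normal 0.338 0.075 -0.938
  outer loop
   vertex 3.8 0.8 1.2
   vertex 3.0 4.4 1.2
   vertex 4.6 2.2 1.6
  endloop
 endfacet
 facet normal 0.837 -0.523 0.157
  outer loop
   vertex 3.8 0.8 1.2
   vertex 4.6 2.2 1.6
   vertex 3.0 0.6 4.8
  endloop
 endfacet
 facet normal 0.505 -0.860 0.065
  outer loop
   vertex 3.8 0.8 1.2
   vertex 3.0 0.6 4.8
   vertex 2.6 0.2 2.6
  endloop
 endfacet
 facet normal -0.604 -0.401 -0.689
  outer loop
   vertex 3.8 0.8 1.2
   vertex 2.6 0.2 2.6
   vertex 0.4 4.2 2.2
  endloop
 endfacet
 facet normal -0.353 -0.078 -0.932
  outer loop
   vertex 3.8 0.8 1.2
   vertex 0.4 4.2 2.2
   vertex 3.0 4.4 1.2
  endloop
 endfacet
 facet normal 0.813 0.571 -0.113
  outer loop
   vertex 4.4 3.0 4.2
   vertex 4.6 2.2 1.6
   vertex 3.0 4.4 1.2
  endloop
 endfacet
 facet normal 0.867 -0.454 0.206
  outer loop
   vertex 4.4 3.0 4.2
   vertex 3.0 0.6 4.8
   vertex 4.6 2.2 1.6
  endloop
 endfacet
 facet normal 0.094 0.918 0.385
  outer loop
   vertex 4.4 3.0 4.2
   vertex 3.0 4.4 1.2
   vertex 0.0 3.2 4.8
  endloop
 endfacet
 facet normal 0.141 0.162 0.977
  outer loop
   vertex 4.4 3.0 4.2
   vertex 0.0 3.2 4.8
   vertex 3.0 0.6 4.8
  endloop
 endfacet
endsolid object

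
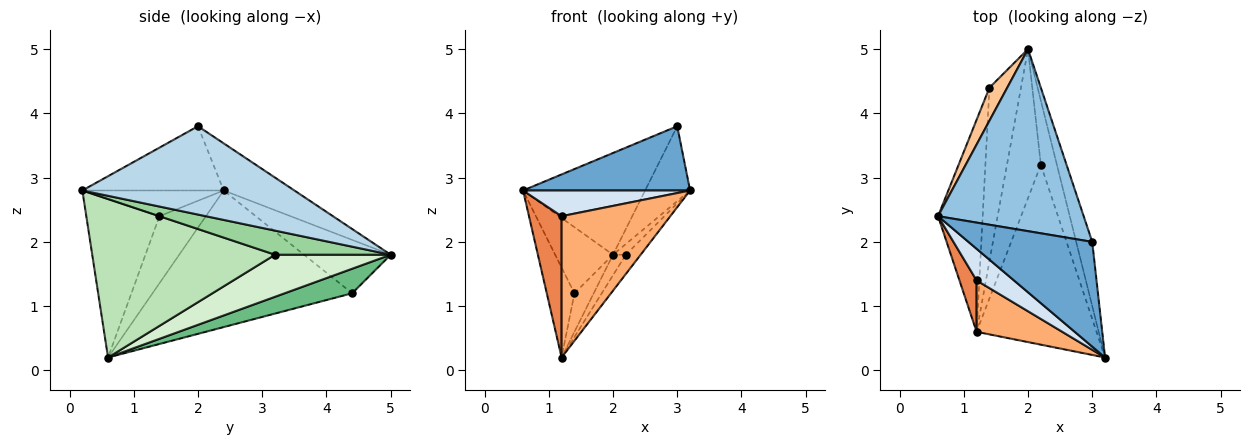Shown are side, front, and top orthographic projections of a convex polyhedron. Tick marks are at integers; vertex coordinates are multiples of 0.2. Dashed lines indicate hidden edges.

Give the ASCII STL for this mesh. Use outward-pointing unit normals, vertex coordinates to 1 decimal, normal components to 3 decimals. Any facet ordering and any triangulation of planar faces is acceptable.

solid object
 facet normal -0.405 -0.478 0.780
  outer loop
   vertex 3.0 2.0 3.8
   vertex 0.6 2.4 2.8
   vertex 3.2 0.2 2.8
  endloop
 endfacet
 facet normal -0.272 0.469 0.840
  outer loop
   vertex 3.0 2.0 3.8
   vertex 2.0 5.0 1.8
   vertex 0.6 2.4 2.8
  endloop
 endfacet
 facet normal 0.963 0.204 -0.175
  outer loop
   vertex 3.0 2.0 3.8
   vertex 3.2 0.2 2.8
   vertex 2.0 5.0 1.8
  endloop
 endfacet
 facet normal -0.471 -0.556 0.685
  outer loop
   vertex 1.2 1.4 2.4
   vertex 3.2 0.2 2.8
   vertex 0.6 2.4 2.8
  endloop
 endfacet
 facet normal -0.801 -0.562 0.205
  outer loop
   vertex 1.2 1.4 2.4
   vertex 0.6 2.4 2.8
   vertex 1.2 0.6 0.2
  endloop
 endfacet
 facet normal -0.534 -0.794 0.289
  outer loop
   vertex 1.2 1.4 2.4
   vertex 1.2 0.6 0.2
   vertex 3.2 0.2 2.8
  endloop
 endfacet
 facet normal -0.802 0.535 0.267
  outer loop
   vertex 1.4 4.4 1.2
   vertex 0.6 2.4 2.8
   vertex 2.0 5.0 1.8
  endloop
 endfacet
 facet normal -0.942 0.131 -0.308
  outer loop
   vertex 1.4 4.4 1.2
   vertex 1.2 0.6 0.2
   vertex 0.6 2.4 2.8
  endloop
 endfacet
 facet normal 0.605 0.173 -0.777
  outer loop
   vertex 1.4 4.4 1.2
   vertex 2.0 5.0 1.8
   vertex 1.2 0.6 0.2
  endloop
 endfacet
 facet normal 0.829 0.092 -0.552
  outer loop
   vertex 2.2 3.2 1.8
   vertex 2.0 5.0 1.8
   vertex 3.2 0.2 2.8
  endloop
 endfacet
 facet normal 0.796 0.065 -0.602
  outer loop
   vertex 2.2 3.2 1.8
   vertex 3.2 0.2 2.8
   vertex 1.2 0.6 0.2
  endloop
 endfacet
 facet normal 0.776 0.086 -0.625
  outer loop
   vertex 2.2 3.2 1.8
   vertex 1.2 0.6 0.2
   vertex 2.0 5.0 1.8
  endloop
 endfacet
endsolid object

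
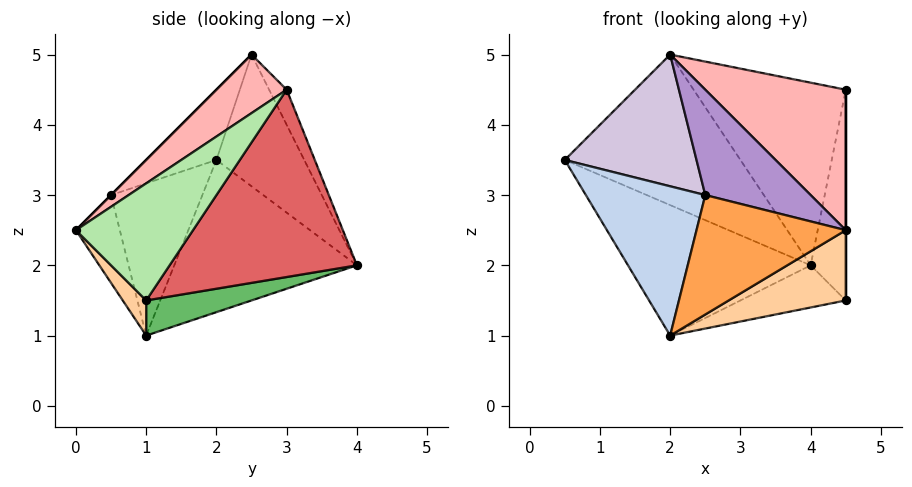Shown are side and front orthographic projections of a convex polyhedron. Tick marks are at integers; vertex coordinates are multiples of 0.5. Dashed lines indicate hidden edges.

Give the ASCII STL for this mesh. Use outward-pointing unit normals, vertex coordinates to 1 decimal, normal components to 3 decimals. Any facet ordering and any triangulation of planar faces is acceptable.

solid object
 facet normal -0.577 0.577 -0.577
  outer loop
   vertex 2.0 1.0 1.0
   vertex 0.5 2.0 3.5
   vertex 4.0 4.0 2.0
  endloop
 endfacet
 facet normal -0.607 -0.793 -0.047
  outer loop
   vertex 2.5 0.5 3.0
   vertex 0.5 2.0 3.5
   vertex 2.0 1.0 1.0
  endloop
 endfacet
 facet normal -0.278 -0.946 -0.167
  outer loop
   vertex 2.5 0.5 3.0
   vertex 2.0 1.0 1.0
   vertex 4.5 0.0 2.5
  endloop
 endfacet
 facet normal 0.140 -0.700 -0.700
  outer loop
   vertex 4.5 1.0 1.5
   vertex 4.5 0.0 2.5
   vertex 2.0 1.0 1.0
  endloop
 endfacet
 facet normal 0.192 0.192 -0.962
  outer loop
   vertex 4.5 1.0 1.5
   vertex 2.0 1.0 1.0
   vertex 4.0 4.0 2.0
  endloop
 endfacet
 facet normal 1.000 0.000 0.000
  outer loop
   vertex 4.5 1.0 1.5
   vertex 4.5 3.0 4.5
   vertex 4.5 0.0 2.5
  endloop
 endfacet
 facet normal 0.976 0.183 -0.122
  outer loop
   vertex 4.5 1.0 1.5
   vertex 4.0 4.0 2.0
   vertex 4.5 3.0 4.5
  endloop
 endfacet
 facet normal 0.267 -0.535 0.802
  outer loop
   vertex 2.0 2.5 5.0
   vertex 4.5 0.0 2.5
   vertex 4.5 3.0 4.5
  endloop
 endfacet
 facet normal 0.000 -0.707 0.707
  outer loop
   vertex 2.0 2.5 5.0
   vertex 2.5 0.5 3.0
   vertex 4.5 0.0 2.5
  endloop
 endfacet
 facet normal -0.374 -0.701 0.607
  outer loop
   vertex 2.0 2.5 5.0
   vertex 0.5 2.0 3.5
   vertex 2.5 0.5 3.0
  endloop
 endfacet
 facet normal -0.442 0.885 0.147
  outer loop
   vertex 2.0 2.5 5.0
   vertex 4.0 4.0 2.0
   vertex 0.5 2.0 3.5
  endloop
 endfacet
 facet normal -0.106 0.916 0.387
  outer loop
   vertex 2.0 2.5 5.0
   vertex 4.5 3.0 4.5
   vertex 4.0 4.0 2.0
  endloop
 endfacet
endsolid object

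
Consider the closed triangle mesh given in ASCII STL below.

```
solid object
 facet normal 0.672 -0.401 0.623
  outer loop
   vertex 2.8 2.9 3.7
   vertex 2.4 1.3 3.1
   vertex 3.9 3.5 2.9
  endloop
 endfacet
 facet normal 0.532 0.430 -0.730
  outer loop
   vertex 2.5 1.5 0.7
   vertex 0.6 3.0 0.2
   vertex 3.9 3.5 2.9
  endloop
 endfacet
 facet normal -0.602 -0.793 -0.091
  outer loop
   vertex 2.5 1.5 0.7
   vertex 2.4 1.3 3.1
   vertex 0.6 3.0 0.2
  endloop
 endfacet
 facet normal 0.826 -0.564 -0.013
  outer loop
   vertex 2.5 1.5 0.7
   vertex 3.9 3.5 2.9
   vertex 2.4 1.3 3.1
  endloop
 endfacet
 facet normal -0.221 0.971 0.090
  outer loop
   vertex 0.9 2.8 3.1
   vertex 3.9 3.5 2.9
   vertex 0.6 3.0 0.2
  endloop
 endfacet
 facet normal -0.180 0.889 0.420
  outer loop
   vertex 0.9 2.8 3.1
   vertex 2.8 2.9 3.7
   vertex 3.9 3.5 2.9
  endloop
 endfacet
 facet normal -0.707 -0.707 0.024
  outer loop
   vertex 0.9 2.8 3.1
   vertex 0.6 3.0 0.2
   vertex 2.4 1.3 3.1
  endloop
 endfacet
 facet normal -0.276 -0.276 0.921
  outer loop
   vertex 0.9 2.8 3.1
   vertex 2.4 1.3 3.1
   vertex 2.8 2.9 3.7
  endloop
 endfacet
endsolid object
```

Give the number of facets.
8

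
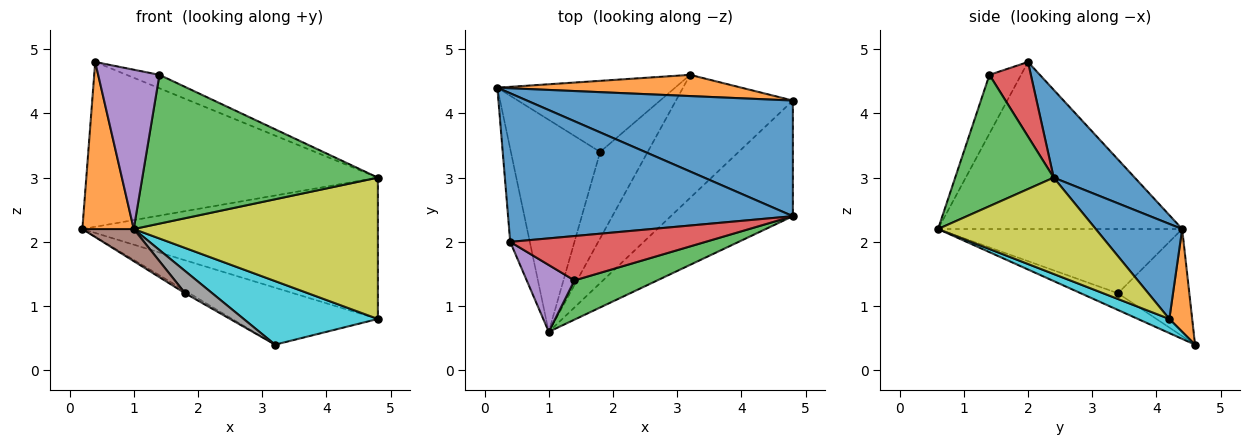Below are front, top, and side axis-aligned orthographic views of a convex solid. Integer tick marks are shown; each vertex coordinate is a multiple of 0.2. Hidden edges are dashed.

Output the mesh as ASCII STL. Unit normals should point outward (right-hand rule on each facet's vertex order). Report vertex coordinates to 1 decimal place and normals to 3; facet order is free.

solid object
 facet normal 0.202 0.727 0.656
  outer loop
   vertex 0.4 2.0 4.8
   vertex 4.8 2.4 3.0
   vertex 0.2 4.4 2.2
  endloop
 endfacet
 facet normal -0.972 -0.205 -0.114
  outer loop
   vertex 0.4 2.0 4.8
   vertex 0.2 4.4 2.2
   vertex 1.0 0.6 2.2
  endloop
 endfacet
 facet normal 0.375 -0.896 0.236
  outer loop
   vertex 1.4 1.4 4.6
   vertex 1.0 0.6 2.2
   vertex 4.8 2.4 3.0
  endloop
 endfacet
 facet normal 0.343 0.272 0.899
  outer loop
   vertex 1.4 1.4 4.6
   vertex 4.8 2.4 3.0
   vertex 0.4 2.0 4.8
  endloop
 endfacet
 facet normal -0.430 -0.833 0.349
  outer loop
   vertex 1.4 1.4 4.6
   vertex 0.4 2.0 4.8
   vertex 1.0 0.6 2.2
  endloop
 endfacet
 facet normal -0.580 -0.122 -0.806
  outer loop
   vertex 1.8 3.4 1.2
   vertex 1.0 0.6 2.2
   vertex 0.2 4.4 2.2
  endloop
 endfacet
 facet normal -0.516 0.031 -0.856
  outer loop
   vertex 1.8 3.4 1.2
   vertex 0.2 4.4 2.2
   vertex 3.2 4.6 0.4
  endloop
 endfacet
 facet normal -0.322 -0.235 -0.917
  outer loop
   vertex 1.8 3.4 1.2
   vertex 3.2 4.6 0.4
   vertex 1.0 0.6 2.2
  endloop
 endfacet
 facet normal 0.447 -0.692 -0.566
  outer loop
   vertex 4.8 4.2 0.8
   vertex 4.8 2.4 3.0
   vertex 1.0 0.6 2.2
  endloop
 endfacet
 facet normal 0.107 -0.456 -0.883
  outer loop
   vertex 4.8 4.2 0.8
   vertex 1.0 0.6 2.2
   vertex 3.2 4.6 0.4
  endloop
 endfacet
 facet normal 0.221 0.755 0.618
  outer loop
   vertex 4.8 4.2 0.8
   vertex 0.2 4.4 2.2
   vertex 4.8 2.4 3.0
  endloop
 endfacet
 facet normal 0.145 0.927 0.345
  outer loop
   vertex 4.8 4.2 0.8
   vertex 3.2 4.6 0.4
   vertex 0.2 4.4 2.2
  endloop
 endfacet
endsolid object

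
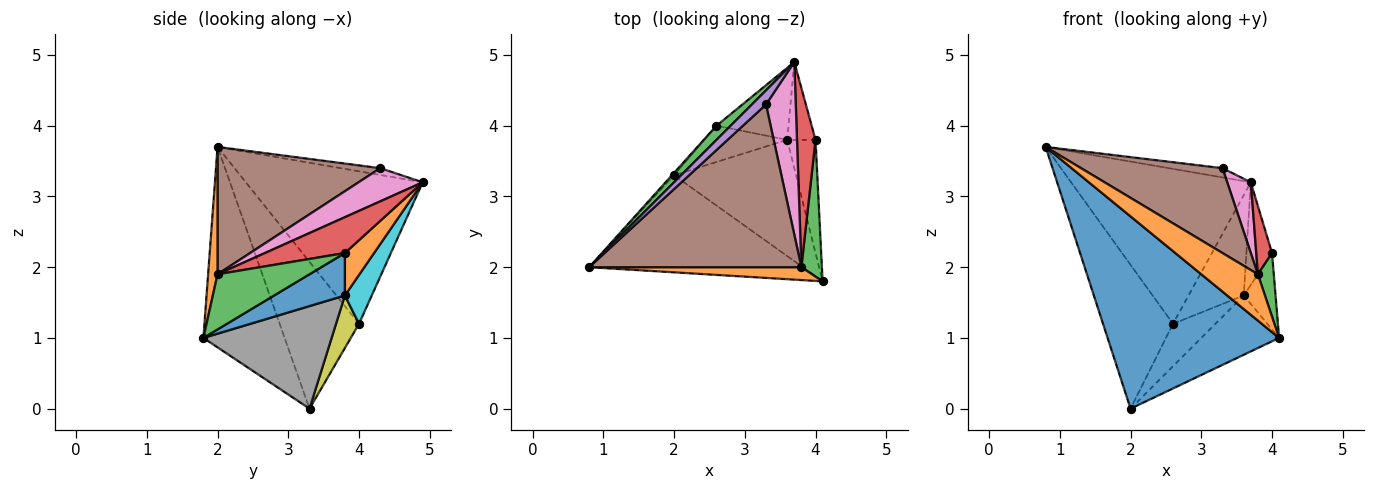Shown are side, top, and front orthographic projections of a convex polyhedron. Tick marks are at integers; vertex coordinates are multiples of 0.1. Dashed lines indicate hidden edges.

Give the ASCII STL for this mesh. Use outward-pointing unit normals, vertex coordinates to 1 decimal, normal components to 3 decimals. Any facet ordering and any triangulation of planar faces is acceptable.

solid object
 facet normal -0.390 -0.822 -0.415
  outer loop
   vertex 2.0 3.3 0.0
   vertex 4.1 1.8 1.0
   vertex 0.8 2.0 3.7
  endloop
 endfacet
 facet normal 0.159 -0.951 0.264
  outer loop
   vertex 3.8 2.0 1.9
   vertex 0.8 2.0 3.7
   vertex 4.1 1.8 1.0
  endloop
 endfacet
 facet normal -0.700 0.711 0.065
  outer loop
   vertex 2.6 4.0 1.2
   vertex 0.8 2.0 3.7
   vertex 3.7 4.9 3.2
  endloop
 endfacet
 facet normal -0.750 0.661 -0.011
  outer loop
   vertex 2.6 4.0 1.2
   vertex 2.0 3.3 0.0
   vertex 0.8 2.0 3.7
  endloop
 endfacet
 facet normal -0.374 0.508 0.776
  outer loop
   vertex 3.3 4.3 3.4
   vertex 3.7 4.9 3.2
   vertex 0.8 2.0 3.7
  endloop
 endfacet
 facet normal 0.470 -0.408 0.783
  outer loop
   vertex 3.3 4.3 3.4
   vertex 0.8 2.0 3.7
   vertex 3.8 2.0 1.9
  endloop
 endfacet
 facet normal 0.718 -0.264 0.644
  outer loop
   vertex 3.3 4.3 3.4
   vertex 3.8 2.0 1.9
   vertex 3.7 4.9 3.2
  endloop
 endfacet
 facet normal 0.599 0.364 -0.713
  outer loop
   vertex 3.6 3.8 1.6
   vertex 4.1 1.8 1.0
   vertex 2.0 3.3 0.0
  endloop
 endfacet
 facet normal 0.381 0.703 -0.601
  outer loop
   vertex 3.6 3.8 1.6
   vertex 2.0 3.3 0.0
   vertex 2.6 4.0 1.2
  endloop
 endfacet
 facet normal 0.368 0.755 -0.542
  outer loop
   vertex 3.6 3.8 1.6
   vertex 2.6 4.0 1.2
   vertex 3.7 4.9 3.2
  endloop
 endfacet
 facet normal 0.779 0.351 -0.519
  outer loop
   vertex 4.0 3.8 2.2
   vertex 4.1 1.8 1.0
   vertex 3.6 3.8 1.6
  endloop
 endfacet
 facet normal 0.672 0.590 -0.448
  outer loop
   vertex 4.0 3.8 2.2
   vertex 3.6 3.8 1.6
   vertex 3.7 4.9 3.2
  endloop
 endfacet
 facet normal 0.925 -0.160 0.344
  outer loop
   vertex 4.0 3.8 2.2
   vertex 3.8 2.0 1.9
   vertex 4.1 1.8 1.0
  endloop
 endfacet
 facet normal 0.875 -0.173 0.452
  outer loop
   vertex 4.0 3.8 2.2
   vertex 3.7 4.9 3.2
   vertex 3.8 2.0 1.9
  endloop
 endfacet
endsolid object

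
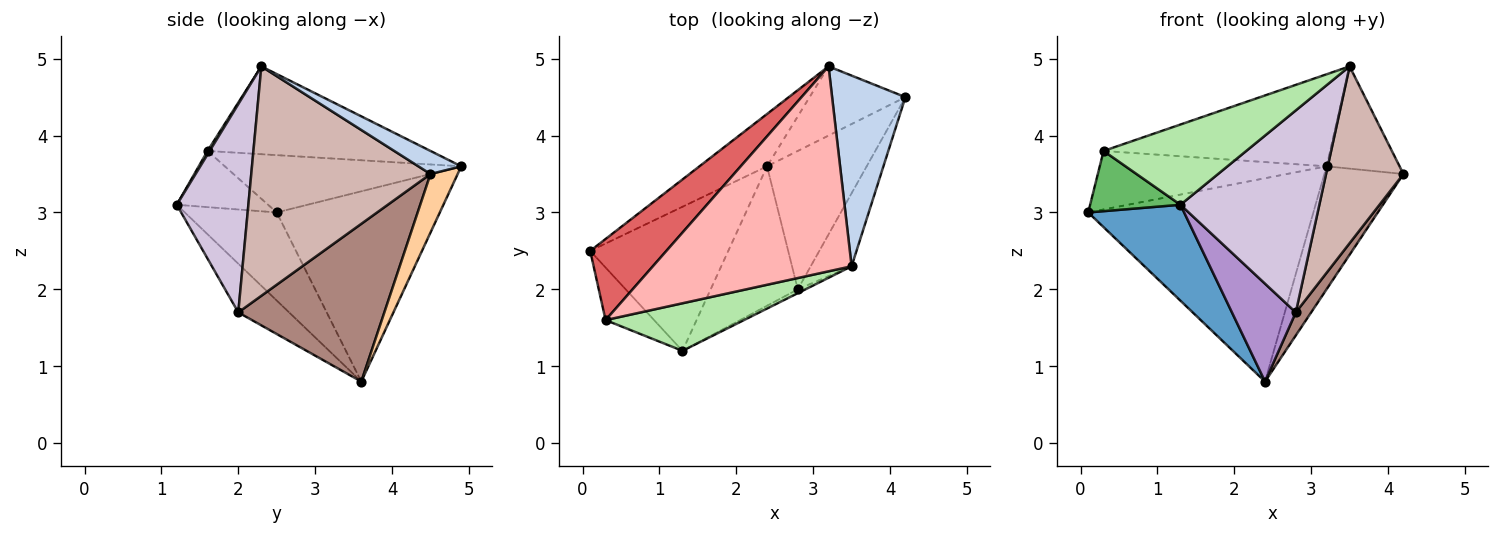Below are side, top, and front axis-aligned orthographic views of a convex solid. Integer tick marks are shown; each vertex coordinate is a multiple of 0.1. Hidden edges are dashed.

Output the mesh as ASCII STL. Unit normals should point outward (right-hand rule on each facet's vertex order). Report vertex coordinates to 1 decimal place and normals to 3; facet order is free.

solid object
 facet normal -0.469 -0.490 -0.735
  outer loop
   vertex 2.4 3.6 0.8
   vertex 1.3 1.2 3.1
   vertex 0.1 2.5 3.0
  endloop
 endfacet
 facet normal 0.267 0.455 0.849
  outer loop
   vertex 3.2 4.9 3.6
   vertex 3.5 2.3 4.9
   vertex 4.2 4.5 3.5
  endloop
 endfacet
 facet normal -0.574 0.793 -0.204
  outer loop
   vertex 3.2 4.9 3.6
   vertex 2.4 3.6 0.8
   vertex 0.1 2.5 3.0
  endloop
 endfacet
 facet normal 0.287 0.835 -0.470
  outer loop
   vertex 3.2 4.9 3.6
   vertex 4.2 4.5 3.5
   vertex 2.4 3.6 0.8
  endloop
 endfacet
 facet normal -0.606 -0.600 -0.523
  outer loop
   vertex 0.3 1.6 3.8
   vertex 0.1 2.5 3.0
   vertex 1.3 1.2 3.1
  endloop
 endfacet
 facet normal 0.013 -0.860 0.510
  outer loop
   vertex 0.3 1.6 3.8
   vertex 1.3 1.2 3.1
   vertex 3.5 2.3 4.9
  endloop
 endfacet
 facet normal -0.521 0.500 0.692
  outer loop
   vertex 0.3 1.6 3.8
   vertex 3.2 4.9 3.6
   vertex 0.1 2.5 3.0
  endloop
 endfacet
 facet normal -0.374 0.380 0.846
  outer loop
   vertex 0.3 1.6 3.8
   vertex 3.5 2.3 4.9
   vertex 3.2 4.9 3.6
  endloop
 endfacet
 facet normal -0.416 -0.523 -0.744
  outer loop
   vertex 2.8 2.0 1.7
   vertex 1.3 1.2 3.1
   vertex 2.4 3.6 0.8
  endloop
 endfacet
 facet normal 0.458 -0.889 -0.017
  outer loop
   vertex 2.8 2.0 1.7
   vertex 3.5 2.3 4.9
   vertex 1.3 1.2 3.1
  endloop
 endfacet
 facet normal 0.842 -0.089 -0.532
  outer loop
   vertex 2.8 2.0 1.7
   vertex 2.4 3.6 0.8
   vertex 4.2 4.5 3.5
  endloop
 endfacet
 facet normal 0.906 -0.391 -0.162
  outer loop
   vertex 2.8 2.0 1.7
   vertex 4.2 4.5 3.5
   vertex 3.5 2.3 4.9
  endloop
 endfacet
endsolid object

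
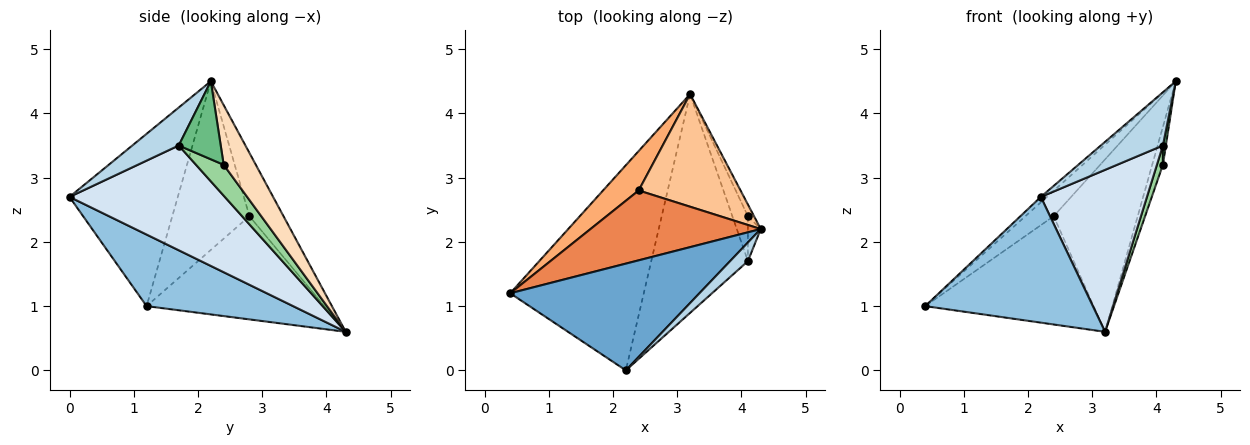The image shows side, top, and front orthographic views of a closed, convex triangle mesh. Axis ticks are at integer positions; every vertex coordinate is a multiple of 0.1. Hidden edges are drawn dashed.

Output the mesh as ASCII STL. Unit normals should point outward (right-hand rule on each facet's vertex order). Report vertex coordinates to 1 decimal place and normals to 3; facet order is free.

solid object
 facet normal -0.673 0.038 0.739
  outer loop
   vertex 2.2 0.0 2.7
   vertex 4.3 2.2 4.5
   vertex 0.4 1.2 1.0
  endloop
 endfacet
 facet normal 0.416 -0.475 -0.775
  outer loop
   vertex 2.2 0.0 2.7
   vertex 0.4 1.2 1.0
   vertex 3.2 4.3 0.6
  endloop
 endfacet
 facet normal 0.576 -0.771 0.270
  outer loop
   vertex 4.1 1.7 3.5
   vertex 4.3 2.2 4.5
   vertex 2.2 0.0 2.7
  endloop
 endfacet
 facet normal 0.657 -0.449 -0.606
  outer loop
   vertex 4.1 1.7 3.5
   vertex 2.2 0.0 2.7
   vertex 3.2 4.3 0.6
  endloop
 endfacet
 facet normal -0.681 0.250 0.688
  outer loop
   vertex 2.4 2.8 2.4
   vertex 0.4 1.2 1.0
   vertex 4.3 2.2 4.5
  endloop
 endfacet
 facet normal -0.704 0.667 0.243
  outer loop
   vertex 2.4 2.8 2.4
   vertex 3.2 4.3 0.6
   vertex 0.4 1.2 1.0
  endloop
 endfacet
 facet normal -0.322 0.793 0.518
  outer loop
   vertex 2.4 2.8 2.4
   vertex 4.3 2.2 4.5
   vertex 3.2 4.3 0.6
  endloop
 endfacet
 facet normal 0.944 0.315 -0.097
  outer loop
   vertex 4.1 2.4 3.2
   vertex 3.2 4.3 0.6
   vertex 4.3 2.2 4.5
  endloop
 endfacet
 facet normal 0.984 -0.069 -0.162
  outer loop
   vertex 4.1 2.4 3.2
   vertex 4.3 2.2 4.5
   vertex 4.1 1.7 3.5
  endloop
 endfacet
 facet normal 0.877 -0.189 -0.442
  outer loop
   vertex 4.1 2.4 3.2
   vertex 4.1 1.7 3.5
   vertex 3.2 4.3 0.6
  endloop
 endfacet
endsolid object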